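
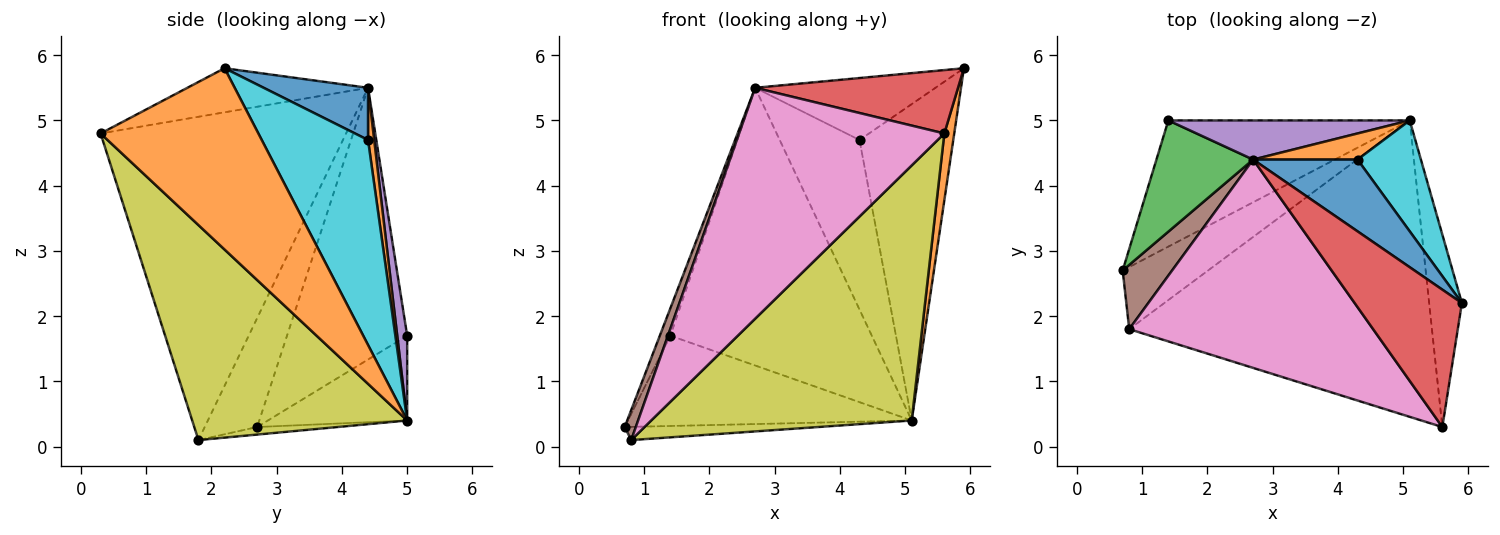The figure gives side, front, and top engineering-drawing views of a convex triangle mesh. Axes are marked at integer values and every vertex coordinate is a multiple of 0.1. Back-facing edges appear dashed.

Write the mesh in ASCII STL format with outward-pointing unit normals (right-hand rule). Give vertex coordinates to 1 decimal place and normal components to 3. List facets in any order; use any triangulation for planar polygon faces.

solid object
 facet normal -0.275 0.560 -0.782
  outer loop
   vertex 5.1 5.0 0.4
   vertex 0.7 2.7 0.3
   vertex 1.4 5.0 1.7
  endloop
 endfacet
 facet normal 0.982 -0.062 -0.177
  outer loop
   vertex 5.1 5.0 0.4
   vertex 5.9 2.2 5.8
   vertex 5.6 0.3 4.8
  endloop
 endfacet
 facet normal -0.939 0.082 0.334
  outer loop
   vertex 2.7 4.4 5.5
   vertex 1.4 5.0 1.7
   vertex 0.7 2.7 0.3
  endloop
 endfacet
 facet normal -0.350 -0.393 0.851
  outer loop
   vertex 2.7 4.4 5.5
   vertex 5.6 0.3 4.8
   vertex 5.9 2.2 5.8
  endloop
 endfacet
 facet normal 0.049 0.989 0.139
  outer loop
   vertex 2.7 4.4 5.5
   vertex 5.1 5.0 0.4
   vertex 1.4 5.0 1.7
  endloop
 endfacet
 facet normal -0.894 -0.190 0.406
  outer loop
   vertex 0.8 1.8 0.1
   vertex 2.7 4.4 5.5
   vertex 0.7 2.7 0.3
  endloop
 endfacet
 facet normal -0.664 -0.555 0.501
  outer loop
   vertex 0.8 1.8 0.1
   vertex 5.6 0.3 4.8
   vertex 2.7 4.4 5.5
  endloop
 endfacet
 facet normal -0.086 0.207 -0.975
  outer loop
   vertex 0.8 1.8 0.1
   vertex 0.7 2.7 0.3
   vertex 5.1 5.0 0.4
  endloop
 endfacet
 facet normal 0.474 -0.574 -0.667
  outer loop
   vertex 0.8 1.8 0.1
   vertex 5.1 5.0 0.4
   vertex 5.6 0.3 4.8
  endloop
 endfacet
 facet normal 0.731 0.644 0.226
  outer loop
   vertex 4.3 4.4 4.7
   vertex 5.9 2.2 5.8
   vertex 5.1 5.0 0.4
  endloop
 endfacet
 facet normal 0.354 0.611 0.708
  outer loop
   vertex 4.3 4.4 4.7
   vertex 2.7 4.4 5.5
   vertex 5.9 2.2 5.8
  endloop
 endfacet
 facet normal 0.076 0.986 0.152
  outer loop
   vertex 4.3 4.4 4.7
   vertex 5.1 5.0 0.4
   vertex 2.7 4.4 5.5
  endloop
 endfacet
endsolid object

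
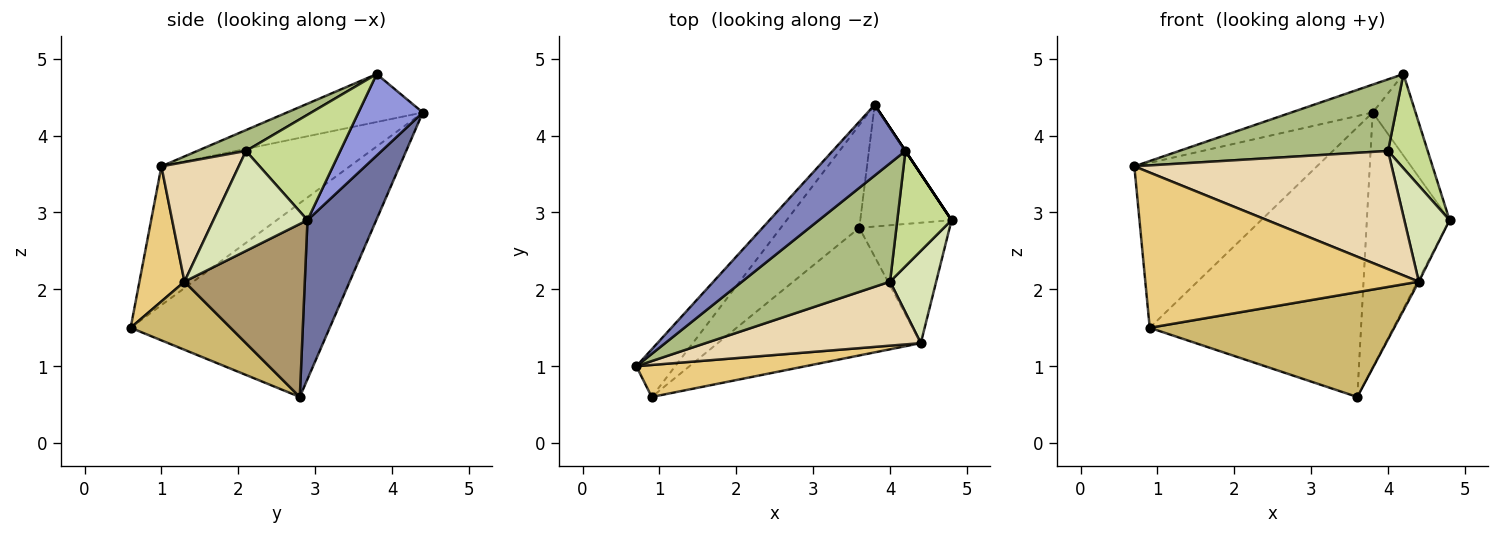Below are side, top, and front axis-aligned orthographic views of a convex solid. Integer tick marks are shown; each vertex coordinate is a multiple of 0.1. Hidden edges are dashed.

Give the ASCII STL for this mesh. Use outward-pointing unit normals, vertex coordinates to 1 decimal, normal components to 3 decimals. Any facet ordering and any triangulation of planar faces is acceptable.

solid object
 facet normal 0.600 0.722 -0.345
  outer loop
   vertex 3.6 2.8 0.6
   vertex 3.8 4.4 4.3
   vertex 4.8 2.9 2.9
  endloop
 endfacet
 facet normal -0.522 0.313 0.793
  outer loop
   vertex 4.2 3.8 4.8
   vertex 3.8 4.4 4.3
   vertex 0.7 1.0 3.6
  endloop
 endfacet
 facet normal 0.832 0.555 0.000
  outer loop
   vertex 4.2 3.8 4.8
   vertex 4.8 2.9 2.9
   vertex 3.8 4.4 4.3
  endloop
 endfacet
 facet normal -0.704 0.682 -0.197
  outer loop
   vertex 0.9 0.6 1.5
   vertex 0.7 1.0 3.6
   vertex 3.8 4.4 4.3
  endloop
 endfacet
 facet normal -0.661 0.701 -0.268
  outer loop
   vertex 0.9 0.6 1.5
   vertex 3.8 4.4 4.3
   vertex 3.6 2.8 0.6
  endloop
 endfacet
 facet normal 0.120 -0.514 0.850
  outer loop
   vertex 4.0 2.1 3.8
   vertex 4.2 3.8 4.8
   vertex 0.7 1.0 3.6
  endloop
 endfacet
 facet normal 0.833 -0.350 0.429
  outer loop
   vertex 4.0 2.1 3.8
   vertex 4.8 2.9 2.9
   vertex 4.2 3.8 4.8
  endloop
 endfacet
 facet normal 0.832 -0.400 0.384
  outer loop
   vertex 4.4 1.3 2.1
   vertex 4.8 2.9 2.9
   vertex 4.0 2.1 3.8
  endloop
 endfacet
 facet normal 0.886 0.010 -0.463
  outer loop
   vertex 4.4 1.3 2.1
   vertex 3.6 2.8 0.6
   vertex 4.8 2.9 2.9
  endloop
 endfacet
 facet normal 0.251 -0.614 -0.748
  outer loop
   vertex 4.4 1.3 2.1
   vertex 0.9 0.6 1.5
   vertex 3.6 2.8 0.6
  endloop
 endfacet
 facet normal 0.159 -0.967 0.199
  outer loop
   vertex 4.4 1.3 2.1
   vertex 0.7 1.0 3.6
   vertex 0.9 0.6 1.5
  endloop
 endfacet
 facet normal 0.256 -0.850 0.460
  outer loop
   vertex 4.4 1.3 2.1
   vertex 4.0 2.1 3.8
   vertex 0.7 1.0 3.6
  endloop
 endfacet
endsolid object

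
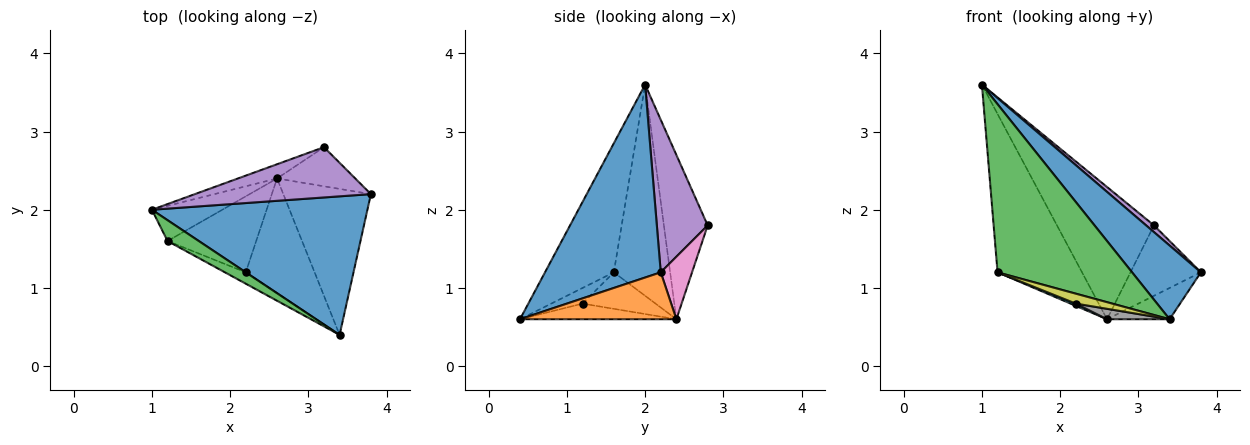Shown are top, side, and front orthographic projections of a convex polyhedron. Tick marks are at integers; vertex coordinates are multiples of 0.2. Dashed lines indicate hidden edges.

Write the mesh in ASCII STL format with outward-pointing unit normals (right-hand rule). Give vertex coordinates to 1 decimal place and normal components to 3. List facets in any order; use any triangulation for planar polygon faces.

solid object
 facet normal 0.620 -0.369 0.693
  outer loop
   vertex 3.4 0.4 0.6
   vertex 3.8 2.2 1.2
   vertex 1.0 2.0 3.6
  endloop
 endfacet
 facet normal 0.464 0.186 -0.866
  outer loop
   vertex 2.6 2.4 0.6
   vertex 3.8 2.2 1.2
   vertex 3.4 0.4 0.6
  endloop
 endfacet
 facet normal -0.453 -0.885 0.110
  outer loop
   vertex 1.2 1.6 1.2
   vertex 3.4 0.4 0.6
   vertex 1.0 2.0 3.6
  endloop
 endfacet
 facet normal -0.545 0.818 -0.182
  outer loop
   vertex 1.2 1.6 1.2
   vertex 1.0 2.0 3.6
   vertex 2.6 2.4 0.6
  endloop
 endfacet
 facet normal 0.652 -0.100 0.752
  outer loop
   vertex 3.2 2.8 1.8
   vertex 1.0 2.0 3.6
   vertex 3.8 2.2 1.2
  endloop
 endfacet
 facet normal -0.410 0.907 -0.098
  outer loop
   vertex 3.2 2.8 1.8
   vertex 2.6 2.4 0.6
   vertex 1.0 2.0 3.6
  endloop
 endfacet
 facet normal 0.362 0.815 -0.453
  outer loop
   vertex 3.2 2.8 1.8
   vertex 3.8 2.2 1.2
   vertex 2.6 2.4 0.6
  endloop
 endfacet
 facet normal -0.221 -0.088 -0.971
  outer loop
   vertex 2.2 1.2 0.8
   vertex 2.6 2.4 0.6
   vertex 3.4 0.4 0.6
  endloop
 endfacet
 facet normal -0.492 -0.573 -0.655
  outer loop
   vertex 2.2 1.2 0.8
   vertex 3.4 0.4 0.6
   vertex 1.2 1.6 1.2
  endloop
 endfacet
 facet normal -0.381 -0.027 -0.924
  outer loop
   vertex 2.2 1.2 0.8
   vertex 1.2 1.6 1.2
   vertex 2.6 2.4 0.6
  endloop
 endfacet
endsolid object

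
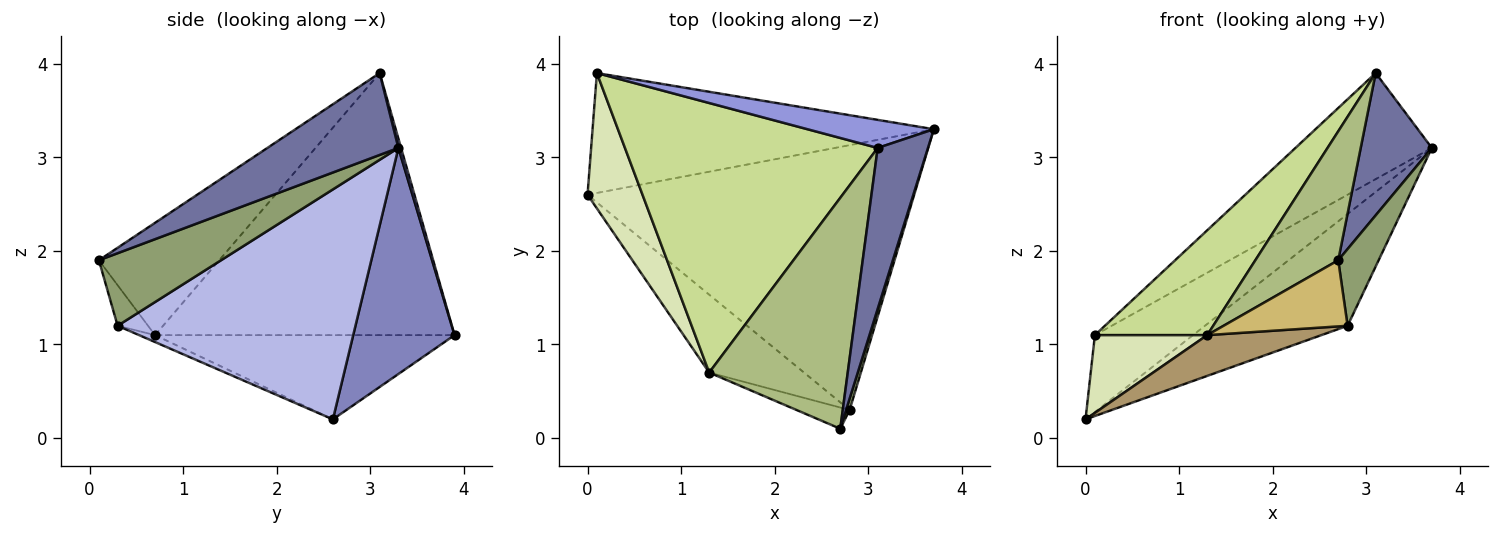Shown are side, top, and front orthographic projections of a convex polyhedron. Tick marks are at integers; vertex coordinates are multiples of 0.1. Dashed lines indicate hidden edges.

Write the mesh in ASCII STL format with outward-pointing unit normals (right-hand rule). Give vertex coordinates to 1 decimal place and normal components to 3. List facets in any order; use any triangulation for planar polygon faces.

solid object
 facet normal 0.773 -0.420 0.475
  outer loop
   vertex 3.1 3.1 3.9
   vertex 2.7 0.1 1.9
   vertex 3.7 3.3 3.1
  endloop
 endfacet
 facet normal 0.487 0.472 -0.735
  outer loop
   vertex 0.1 3.9 1.1
   vertex 3.7 3.3 3.1
   vertex 0.0 2.6 0.2
  endloop
 endfacet
 facet normal 0.019 0.967 0.256
  outer loop
   vertex 0.1 3.9 1.1
   vertex 3.1 3.1 3.9
   vertex 3.7 3.3 3.1
  endloop
 endfacet
 facet normal 0.544 0.326 -0.773
  outer loop
   vertex 2.8 0.3 1.2
   vertex 0.0 2.6 0.2
   vertex 3.7 3.3 3.1
  endloop
 endfacet
 facet normal 0.948 -0.314 0.046
  outer loop
   vertex 2.8 0.3 1.2
   vertex 3.7 3.3 3.1
   vertex 2.7 0.1 1.9
  endloop
 endfacet
 facet normal -0.578 -0.398 0.713
  outer loop
   vertex 1.3 0.7 1.1
   vertex 2.7 0.1 1.9
   vertex 3.1 3.1 3.9
  endloop
 endfacet
 facet normal -0.695 -0.261 0.670
  outer loop
   vertex 1.3 0.7 1.1
   vertex 3.1 3.1 3.9
   vertex 0.1 3.9 1.1
  endloop
 endfacet
 facet normal -0.799 -0.300 0.522
  outer loop
   vertex 1.3 0.7 1.1
   vertex 0.1 3.9 1.1
   vertex 0.0 2.6 0.2
  endloop
 endfacet
 facet normal -0.065 -0.463 -0.884
  outer loop
   vertex 1.3 0.7 1.1
   vertex 0.0 2.6 0.2
   vertex 2.8 0.3 1.2
  endloop
 endfacet
 facet normal -0.227 -0.927 -0.297
  outer loop
   vertex 1.3 0.7 1.1
   vertex 2.8 0.3 1.2
   vertex 2.7 0.1 1.9
  endloop
 endfacet
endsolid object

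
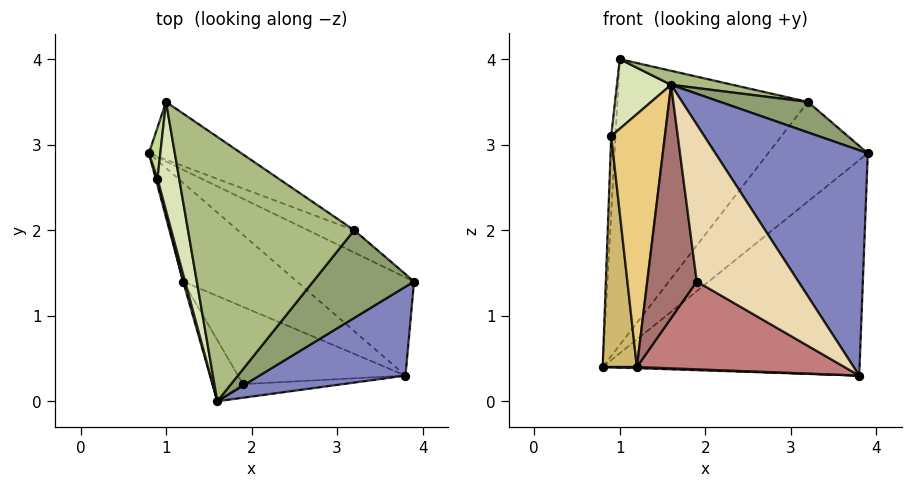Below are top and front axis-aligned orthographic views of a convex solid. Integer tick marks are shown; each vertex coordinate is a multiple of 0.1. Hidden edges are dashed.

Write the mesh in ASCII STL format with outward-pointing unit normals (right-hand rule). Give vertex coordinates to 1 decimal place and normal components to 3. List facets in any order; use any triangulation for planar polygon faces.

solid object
 facet normal 0.612 0.719 -0.328
  outer loop
   vertex 3.8 0.3 0.3
   vertex 0.8 2.9 0.4
   vertex 3.9 1.4 2.9
  endloop
 endfacet
 facet normal 0.570 -0.764 0.301
  outer loop
   vertex 3.8 0.3 0.3
   vertex 3.9 1.4 2.9
   vertex 1.6 0.0 3.7
  endloop
 endfacet
 facet normal 0.544 0.819 -0.184
  outer loop
   vertex 3.2 2.0 3.5
   vertex 3.9 1.4 2.9
   vertex 0.8 2.9 0.4
  endloop
 endfacet
 facet normal 0.529 0.832 -0.168
  outer loop
   vertex 3.2 2.0 3.5
   vertex 0.8 2.9 0.4
   vertex 1.0 3.5 4.0
  endloop
 endfacet
 facet normal 0.467 -0.290 0.835
  outer loop
   vertex 3.2 2.0 3.5
   vertex 1.6 0.0 3.7
   vertex 3.9 1.4 2.9
  endloop
 endfacet
 facet normal 0.188 -0.052 0.981
  outer loop
   vertex 3.2 2.0 3.5
   vertex 1.0 3.5 4.0
   vertex 1.6 0.0 3.7
  endloop
 endfacet
 facet normal -0.997 0.066 0.044
  outer loop
   vertex 0.9 2.6 3.1
   vertex 1.0 3.5 4.0
   vertex 0.8 2.9 0.4
  endloop
 endfacet
 facet normal -0.939 -0.186 0.290
  outer loop
   vertex 0.9 2.6 3.1
   vertex 1.6 0.0 3.7
   vertex 1.0 3.5 4.0
  endloop
 endfacet
 facet normal -0.043 -0.012 -0.999
  outer loop
   vertex 1.2 1.4 0.4
   vertex 0.8 2.9 0.4
   vertex 3.8 0.3 0.3
  endloop
 endfacet
 facet normal -0.966 -0.258 0.007
  outer loop
   vertex 1.2 1.4 0.4
   vertex 0.9 2.6 3.1
   vertex 0.8 2.9 0.4
  endloop
 endfacet
 facet normal -0.966 -0.258 0.007
  outer loop
   vertex 1.2 1.4 0.4
   vertex 1.6 0.0 3.7
   vertex 0.9 2.6 3.1
  endloop
 endfacet
 facet normal 0.002 -0.996 -0.086
  outer loop
   vertex 1.9 0.2 1.4
   vertex 3.8 0.3 0.3
   vertex 1.6 0.0 3.7
  endloop
 endfacet
 facet normal -0.792 -0.591 -0.155
  outer loop
   vertex 1.9 0.2 1.4
   vertex 1.6 0.0 3.7
   vertex 1.2 1.4 0.4
  endloop
 endfacet
 facet normal -0.324 -0.710 -0.625
  outer loop
   vertex 1.9 0.2 1.4
   vertex 1.2 1.4 0.4
   vertex 3.8 0.3 0.3
  endloop
 endfacet
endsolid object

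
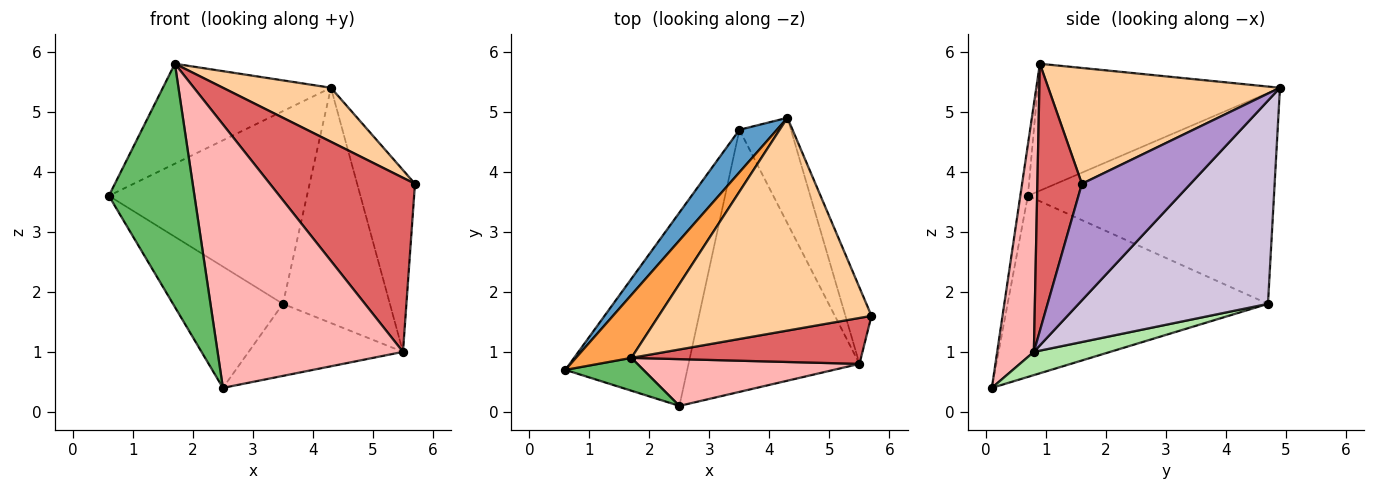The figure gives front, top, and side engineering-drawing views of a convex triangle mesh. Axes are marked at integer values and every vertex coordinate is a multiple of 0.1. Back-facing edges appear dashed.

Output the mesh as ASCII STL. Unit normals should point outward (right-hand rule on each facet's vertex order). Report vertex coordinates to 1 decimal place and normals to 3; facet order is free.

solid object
 facet normal -0.772 0.621 0.137
  outer loop
   vertex 3.5 4.7 1.8
   vertex 0.6 0.7 3.6
   vertex 4.3 4.9 5.4
  endloop
 endfacet
 facet normal -0.783 0.331 -0.527
  outer loop
   vertex 3.5 4.7 1.8
   vertex 2.5 0.1 0.4
   vertex 0.6 0.7 3.6
  endloop
 endfacet
 facet normal -0.773 0.536 0.338
  outer loop
   vertex 1.7 0.9 5.8
   vertex 4.3 4.9 5.4
   vertex 0.6 0.7 3.6
  endloop
 endfacet
 facet normal 0.467 -0.218 0.857
  outer loop
   vertex 1.7 0.9 5.8
   vertex 5.7 1.6 3.8
   vertex 4.3 4.9 5.4
  endloop
 endfacet
 facet normal -0.087 -0.987 0.133
  outer loop
   vertex 1.7 0.9 5.8
   vertex 0.6 0.7 3.6
   vertex 2.5 0.1 0.4
  endloop
 endfacet
 facet normal 0.130 0.263 -0.956
  outer loop
   vertex 5.5 0.8 1.0
   vertex 2.5 0.1 0.4
   vertex 3.5 4.7 1.8
  endloop
 endfacet
 facet normal 0.284 -0.927 0.245
  outer loop
   vertex 5.5 0.8 1.0
   vertex 5.7 1.6 3.8
   vertex 1.7 0.9 5.8
  endloop
 endfacet
 facet normal 0.191 -0.966 0.172
  outer loop
   vertex 5.5 0.8 1.0
   vertex 1.7 0.9 5.8
   vertex 2.5 0.1 0.4
  endloop
 endfacet
 facet normal 0.866 0.461 -0.194
  outer loop
   vertex 5.5 0.8 1.0
   vertex 4.3 4.9 5.4
   vertex 5.7 1.6 3.8
  endloop
 endfacet
 facet normal 0.850 0.480 -0.216
  outer loop
   vertex 5.5 0.8 1.0
   vertex 3.5 4.7 1.8
   vertex 4.3 4.9 5.4
  endloop
 endfacet
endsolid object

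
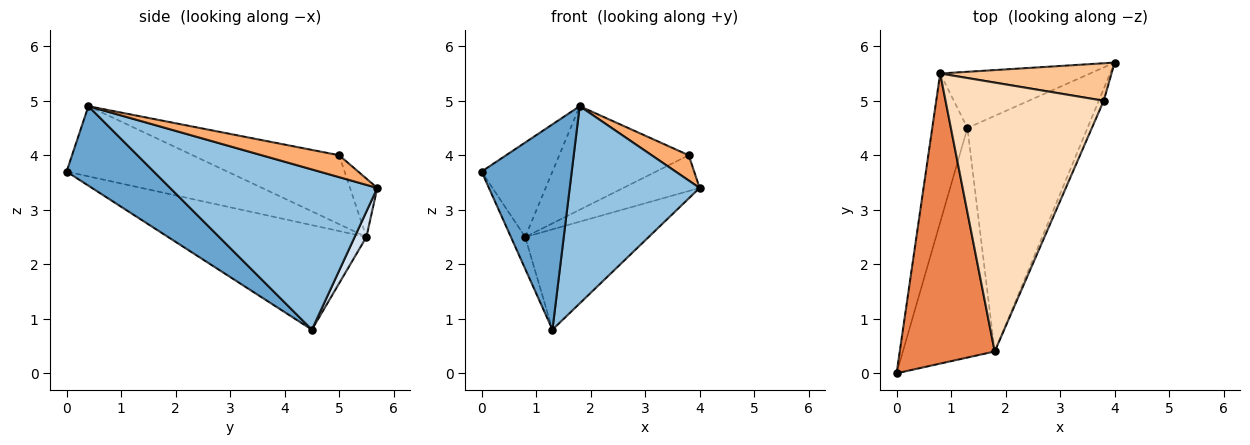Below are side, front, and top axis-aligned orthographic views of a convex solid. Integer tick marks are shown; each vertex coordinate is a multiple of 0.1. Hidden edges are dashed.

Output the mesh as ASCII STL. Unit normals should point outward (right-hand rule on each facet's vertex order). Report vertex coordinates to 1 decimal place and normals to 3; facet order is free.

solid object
 facet normal 0.542 -0.560 -0.626
  outer loop
   vertex 1.8 0.4 4.9
   vertex 0.0 0.0 3.7
   vertex 1.3 4.5 0.8
  endloop
 endfacet
 facet normal 0.715 -0.449 -0.536
  outer loop
   vertex 1.8 0.4 4.9
   vertex 1.3 4.5 0.8
   vertex 4.0 5.7 3.4
  endloop
 endfacet
 facet normal -0.946 0.068 -0.318
  outer loop
   vertex 0.8 5.5 2.5
   vertex 1.3 4.5 0.8
   vertex 0.0 0.0 3.7
  endloop
 endfacet
 facet normal 0.083 0.869 -0.487
  outer loop
   vertex 0.8 5.5 2.5
   vertex 4.0 5.7 3.4
   vertex 1.3 4.5 0.8
  endloop
 endfacet
 facet normal -0.575 0.253 0.778
  outer loop
   vertex 0.8 5.5 2.5
   vertex 0.0 0.0 3.7
   vertex 1.8 0.4 4.9
  endloop
 endfacet
 facet normal 0.884 -0.423 -0.199
  outer loop
   vertex 3.8 5.0 4.0
   vertex 1.8 0.4 4.9
   vertex 4.0 5.7 3.4
  endloop
 endfacet
 facet normal -0.239 0.670 0.702
  outer loop
   vertex 3.8 5.0 4.0
   vertex 4.0 5.7 3.4
   vertex 0.8 5.5 2.5
  endloop
 endfacet
 facet normal -0.377 0.333 0.864
  outer loop
   vertex 3.8 5.0 4.0
   vertex 0.8 5.5 2.5
   vertex 1.8 0.4 4.9
  endloop
 endfacet
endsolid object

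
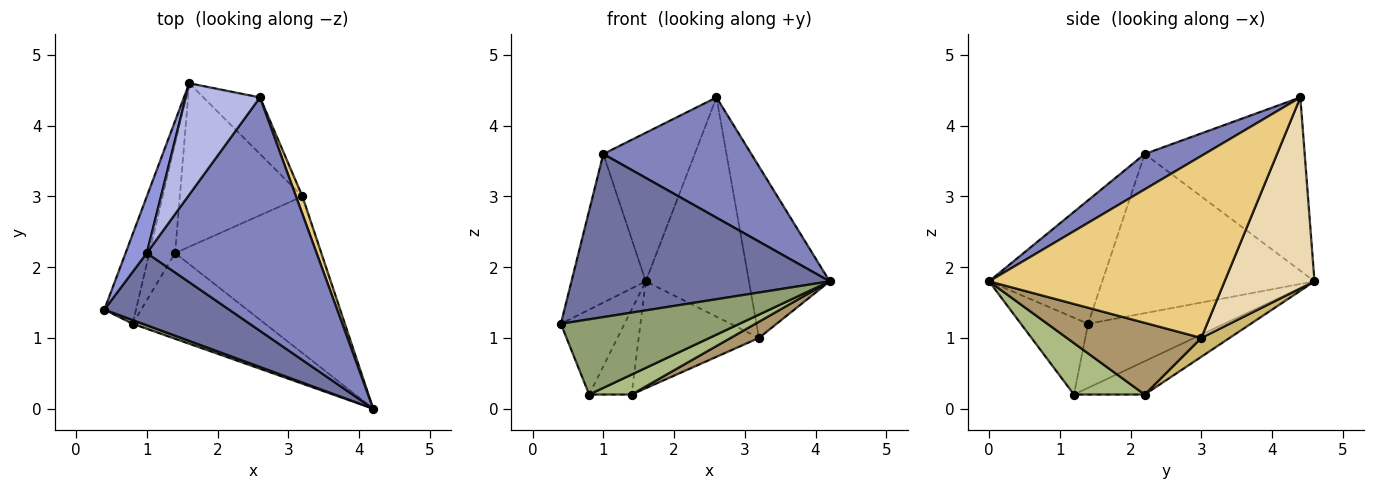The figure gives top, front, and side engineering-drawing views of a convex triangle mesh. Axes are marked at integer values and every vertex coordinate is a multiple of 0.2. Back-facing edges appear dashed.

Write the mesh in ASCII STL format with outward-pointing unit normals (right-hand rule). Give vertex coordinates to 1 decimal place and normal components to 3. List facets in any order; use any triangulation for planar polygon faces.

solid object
 facet normal -0.372 -0.849 0.376
  outer loop
   vertex 1.0 2.2 3.6
   vertex 0.4 1.4 1.2
   vertex 4.2 0.0 1.8
  endloop
 endfacet
 facet normal 0.182 -0.450 0.874
  outer loop
   vertex 1.0 2.2 3.6
   vertex 4.2 0.0 1.8
   vertex 2.6 4.4 4.4
  endloop
 endfacet
 facet normal -0.936 0.328 0.125
  outer loop
   vertex 1.0 2.2 3.6
   vertex 1.6 4.6 1.8
   vertex 0.4 1.4 1.2
  endloop
 endfacet
 facet normal -0.814 0.465 0.349
  outer loop
   vertex 1.0 2.2 3.6
   vertex 2.6 4.4 4.4
   vertex 1.6 4.6 1.8
  endloop
 endfacet
 facet normal -0.352 -0.935 0.046
  outer loop
   vertex 0.8 1.2 0.2
   vertex 4.2 0.0 1.8
   vertex 0.4 1.4 1.2
  endloop
 endfacet
 facet normal 0.354 -0.212 -0.911
  outer loop
   vertex 0.8 1.2 0.2
   vertex 1.4 2.2 0.2
   vertex 4.2 0.0 1.8
  endloop
 endfacet
 facet normal -0.827 0.387 -0.408
  outer loop
   vertex 0.8 1.2 0.2
   vertex 0.4 1.4 1.2
   vertex 1.6 4.6 1.8
  endloop
 endfacet
 facet normal -0.714 0.429 -0.553
  outer loop
   vertex 0.8 1.2 0.2
   vertex 1.6 4.6 1.8
   vertex 1.4 2.2 0.2
  endloop
 endfacet
 facet normal 0.438 -0.092 -0.894
  outer loop
   vertex 3.2 3.0 1.0
   vertex 4.2 0.0 1.8
   vertex 1.4 2.2 0.2
  endloop
 endfacet
 facet normal 0.128 0.543 -0.830
  outer loop
   vertex 3.2 3.0 1.0
   vertex 1.4 2.2 0.2
   vertex 1.6 4.6 1.8
  endloop
 endfacet
 facet normal 0.945 0.324 0.033
  outer loop
   vertex 3.2 3.0 1.0
   vertex 2.6 4.4 4.4
   vertex 4.2 0.0 1.8
  endloop
 endfacet
 facet normal 0.645 0.740 -0.191
  outer loop
   vertex 3.2 3.0 1.0
   vertex 1.6 4.6 1.8
   vertex 2.6 4.4 4.4
  endloop
 endfacet
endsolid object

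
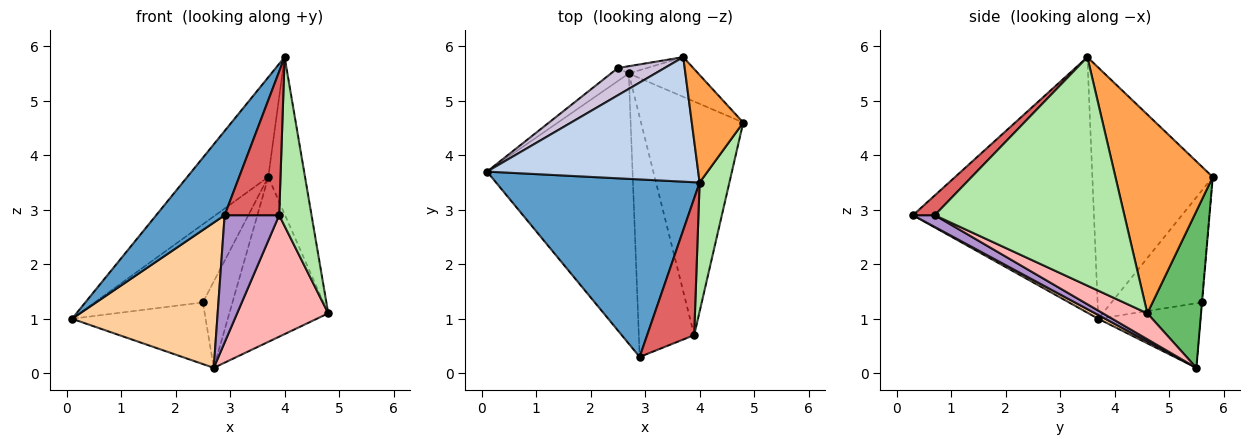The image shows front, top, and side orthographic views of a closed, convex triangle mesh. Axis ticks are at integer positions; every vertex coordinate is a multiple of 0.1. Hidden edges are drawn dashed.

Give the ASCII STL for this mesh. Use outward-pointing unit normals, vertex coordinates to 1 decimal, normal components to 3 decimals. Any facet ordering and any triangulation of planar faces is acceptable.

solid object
 facet normal -0.750 -0.284 0.598
  outer loop
   vertex 4.0 3.5 5.8
   vertex 0.1 3.7 1.0
   vertex 2.9 0.3 2.9
  endloop
 endfacet
 facet normal -0.680 0.458 0.572
  outer loop
   vertex 3.7 5.8 3.6
   vertex 0.1 3.7 1.0
   vertex 4.0 3.5 5.8
  endloop
 endfacet
 facet normal 0.909 0.344 0.235
  outer loop
   vertex 3.7 5.8 3.6
   vertex 4.0 3.5 5.8
   vertex 4.8 4.6 1.1
  endloop
 endfacet
 facet normal 0.023 -0.473 -0.881
  outer loop
   vertex 2.7 5.5 0.1
   vertex 2.9 0.3 2.9
   vertex 0.1 3.7 1.0
  endloop
 endfacet
 facet normal 0.467 0.860 -0.207
  outer loop
   vertex 2.7 5.5 0.1
   vertex 3.7 5.8 3.6
   vertex 4.8 4.6 1.1
  endloop
 endfacet
 facet normal 0.978 -0.167 0.127
  outer loop
   vertex 3.9 0.7 2.9
   vertex 4.8 4.6 1.1
   vertex 4.0 3.5 5.8
  endloop
 endfacet
 facet normal 0.278 -0.696 0.662
  outer loop
   vertex 3.9 0.7 2.9
   vertex 4.0 3.5 5.8
   vertex 2.9 0.3 2.9
  endloop
 endfacet
 facet normal 0.219 -0.450 -0.866
  outer loop
   vertex 3.9 0.7 2.9
   vertex 2.7 5.5 0.1
   vertex 4.8 4.6 1.1
  endloop
 endfacet
 facet normal 0.184 -0.460 -0.868
  outer loop
   vertex 3.9 0.7 2.9
   vertex 2.9 0.3 2.9
   vertex 2.7 5.5 0.1
  endloop
 endfacet
 facet normal -0.619 0.741 0.259
  outer loop
   vertex 2.5 5.6 1.3
   vertex 0.1 3.7 1.0
   vertex 3.7 5.8 3.6
  endloop
 endfacet
 facet normal -0.599 0.783 -0.165
  outer loop
   vertex 2.5 5.6 1.3
   vertex 2.7 5.5 0.1
   vertex 0.1 3.7 1.0
  endloop
 endfacet
 facet normal -0.005 0.996 -0.084
  outer loop
   vertex 2.5 5.6 1.3
   vertex 3.7 5.8 3.6
   vertex 2.7 5.5 0.1
  endloop
 endfacet
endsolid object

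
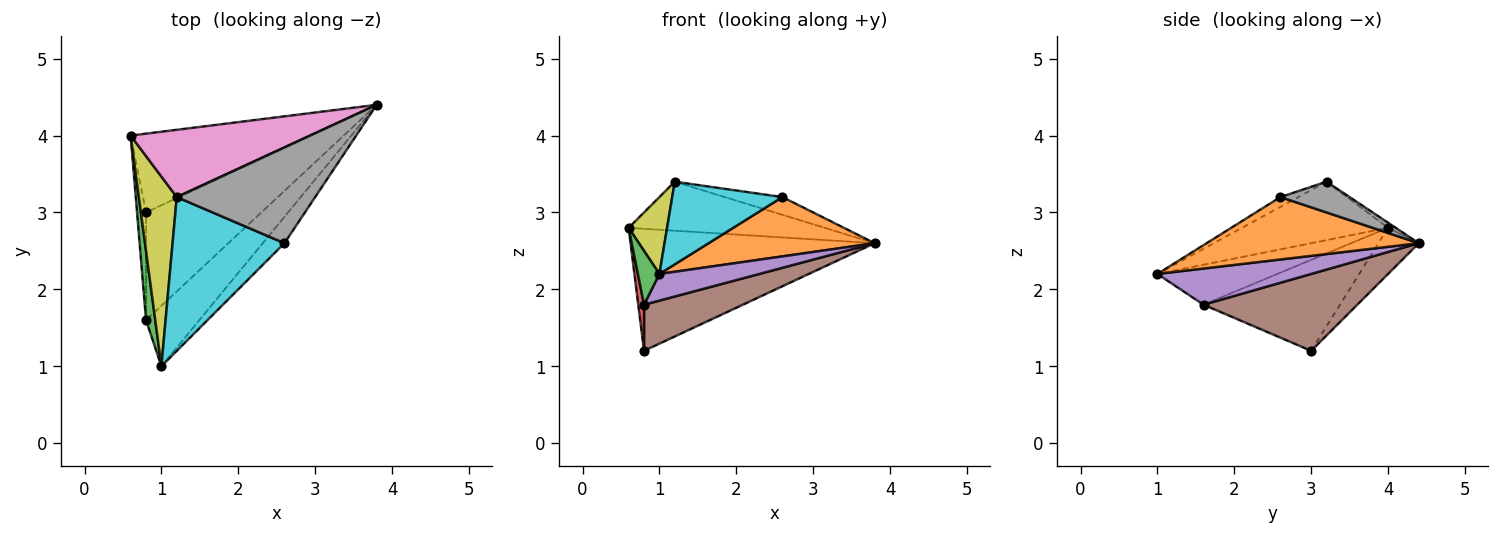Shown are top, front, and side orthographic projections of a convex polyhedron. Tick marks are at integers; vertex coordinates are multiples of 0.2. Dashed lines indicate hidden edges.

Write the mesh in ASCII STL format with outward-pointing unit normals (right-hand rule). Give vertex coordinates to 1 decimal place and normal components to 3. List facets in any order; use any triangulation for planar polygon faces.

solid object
 facet normal -0.138 0.832 -0.537
  outer loop
   vertex 0.8 3.0 1.2
   vertex 0.6 4.0 2.8
   vertex 3.8 4.4 2.6
  endloop
 endfacet
 facet normal 0.760 -0.594 -0.264
  outer loop
   vertex 2.6 2.6 3.2
   vertex 1.0 1.0 2.2
   vertex 3.8 4.4 2.6
  endloop
 endfacet
 facet normal -0.960 -0.172 0.221
  outer loop
   vertex 0.8 1.6 1.8
   vertex 1.0 1.0 2.2
   vertex 0.6 4.0 2.8
  endloop
 endfacet
 facet normal -0.994 -0.042 -0.098
  outer loop
   vertex 0.8 1.6 1.8
   vertex 0.6 4.0 2.8
   vertex 0.8 3.0 1.2
  endloop
 endfacet
 facet normal 0.527 -0.343 -0.778
  outer loop
   vertex 0.8 1.6 1.8
   vertex 3.8 4.4 2.6
   vertex 1.0 1.0 2.2
  endloop
 endfacet
 facet normal 0.522 -0.336 -0.784
  outer loop
   vertex 0.8 1.6 1.8
   vertex 0.8 3.0 1.2
   vertex 3.8 4.4 2.6
  endloop
 endfacet
 facet normal -0.023 0.589 0.808
  outer loop
   vertex 1.2 3.2 3.4
   vertex 3.8 4.4 2.6
   vertex 0.6 4.0 2.8
  endloop
 endfacet
 facet normal 0.213 0.178 0.961
  outer loop
   vertex 1.2 3.2 3.4
   vertex 2.6 2.6 3.2
   vertex 3.8 4.4 2.6
  endloop
 endfacet
 facet normal -0.819 -0.216 0.532
  outer loop
   vertex 1.2 3.2 3.4
   vertex 0.6 4.0 2.8
   vertex 1.0 1.0 2.2
  endloop
 endfacet
 facet normal -0.077 -0.472 0.878
  outer loop
   vertex 1.2 3.2 3.4
   vertex 1.0 1.0 2.2
   vertex 2.6 2.6 3.2
  endloop
 endfacet
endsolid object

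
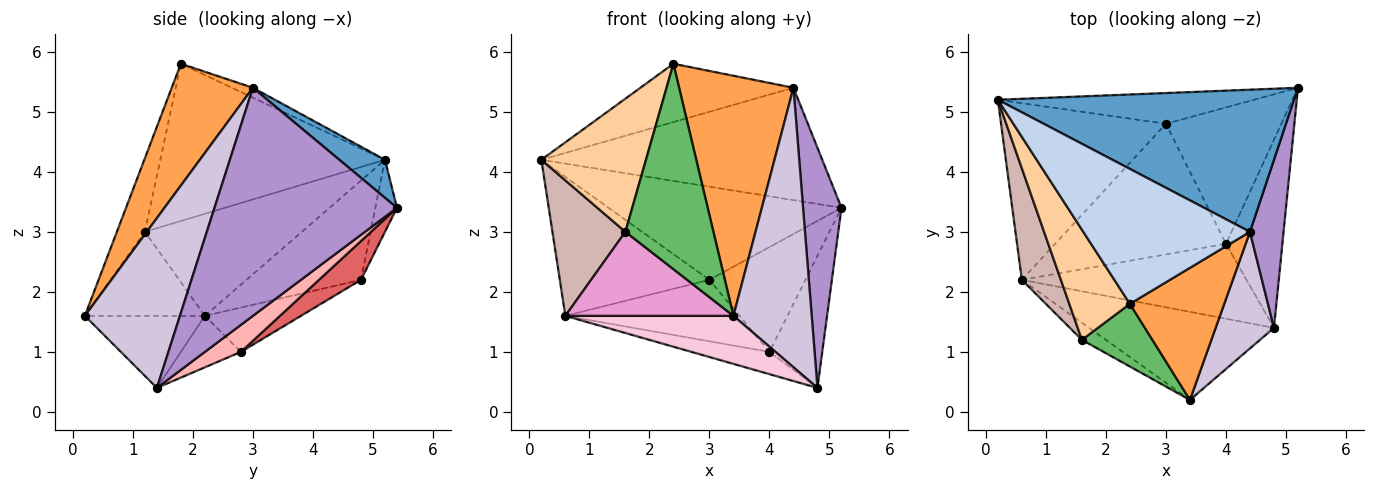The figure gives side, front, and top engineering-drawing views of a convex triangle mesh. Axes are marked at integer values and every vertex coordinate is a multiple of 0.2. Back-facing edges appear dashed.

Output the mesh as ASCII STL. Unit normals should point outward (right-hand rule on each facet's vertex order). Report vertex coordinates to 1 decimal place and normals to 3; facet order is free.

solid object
 facet normal 0.100 0.617 0.781
  outer loop
   vertex 4.4 3.0 5.4
   vertex 5.2 5.4 3.4
   vertex 0.2 5.2 4.2
  endloop
 endfacet
 facet normal -0.054 0.396 0.917
  outer loop
   vertex 4.4 3.0 5.4
   vertex 0.2 5.2 4.2
   vertex 2.4 1.8 5.8
  endloop
 endfacet
 facet normal 0.528 -0.744 0.409
  outer loop
   vertex 4.4 3.0 5.4
   vertex 2.4 1.8 5.8
   vertex 3.4 0.2 1.6
  endloop
 endfacet
 facet normal -0.856 -0.398 0.330
  outer loop
   vertex 1.6 1.2 3.0
   vertex 2.4 1.8 5.8
   vertex 0.2 5.2 4.2
  endloop
 endfacet
 facet normal -0.291 -0.915 0.279
  outer loop
   vertex 1.6 1.2 3.0
   vertex 3.4 0.2 1.6
   vertex 2.4 1.8 5.8
  endloop
 endfacet
 facet normal -0.088 0.946 -0.312
  outer loop
   vertex 3.0 4.8 2.2
   vertex 0.2 5.2 4.2
   vertex 5.2 5.4 3.4
  endloop
 endfacet
 facet normal 0.257 0.589 -0.766
  outer loop
   vertex 3.0 4.8 2.2
   vertex 5.2 5.4 3.4
   vertex 4.0 2.8 1.0
  endloop
 endfacet
 facet normal 0.365 0.535 -0.762
  outer loop
   vertex 4.8 1.4 0.4
   vertex 4.0 2.8 1.0
   vertex 5.2 5.4 3.4
  endloop
 endfacet
 facet normal 0.969 -0.204 0.143
  outer loop
   vertex 4.8 1.4 0.4
   vertex 5.2 5.4 3.4
   vertex 4.4 3.0 5.4
  endloop
 endfacet
 facet normal 0.746 -0.614 0.256
  outer loop
   vertex 4.8 1.4 0.4
   vertex 4.4 3.0 5.4
   vertex 3.4 0.2 1.6
  endloop
 endfacet
 facet normal -0.214 0.279 -0.936
  outer loop
   vertex 0.6 2.2 1.6
   vertex 4.0 2.8 1.0
   vertex 4.8 1.4 0.4
  endloop
 endfacet
 facet normal -0.857 -0.398 0.328
  outer loop
   vertex 0.6 2.2 1.6
   vertex 1.6 1.2 3.0
   vertex 0.2 5.2 4.2
  endloop
 endfacet
 facet normal -0.573 -0.803 -0.164
  outer loop
   vertex 0.6 2.2 1.6
   vertex 3.4 0.2 1.6
   vertex 1.6 1.2 3.0
  endloop
 endfacet
 facet normal -0.324 -0.453 -0.831
  outer loop
   vertex 0.6 2.2 1.6
   vertex 4.8 1.4 0.4
   vertex 3.4 0.2 1.6
  endloop
 endfacet
 facet normal -0.428 0.559 -0.711
  outer loop
   vertex 0.6 2.2 1.6
   vertex 0.2 5.2 4.2
   vertex 3.0 4.8 2.2
  endloop
 endfacet
 facet normal -0.229 0.414 -0.881
  outer loop
   vertex 0.6 2.2 1.6
   vertex 3.0 4.8 2.2
   vertex 4.0 2.8 1.0
  endloop
 endfacet
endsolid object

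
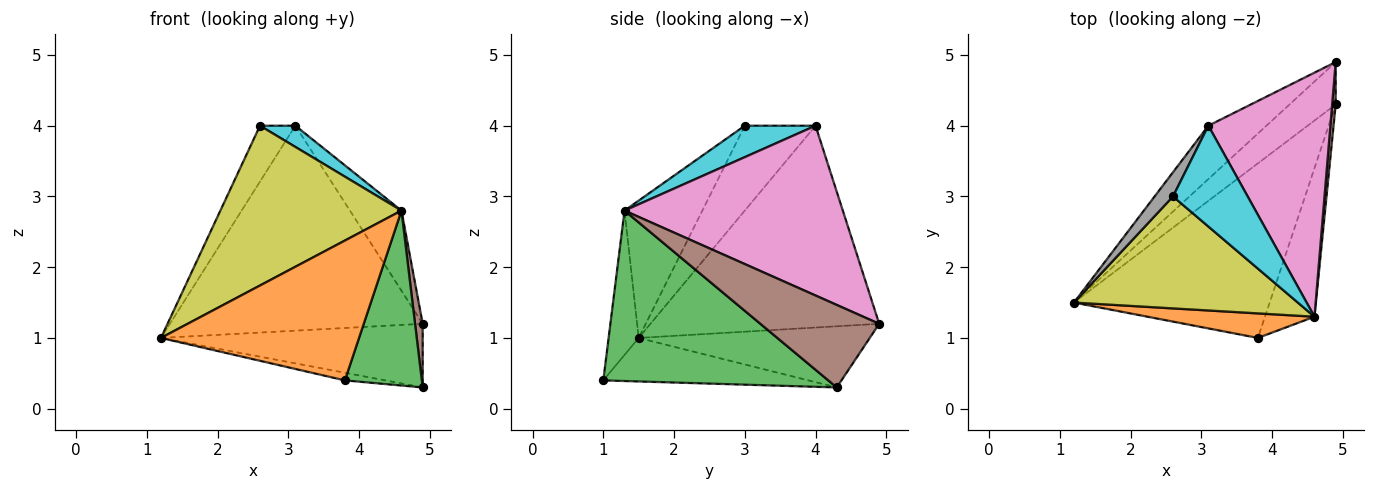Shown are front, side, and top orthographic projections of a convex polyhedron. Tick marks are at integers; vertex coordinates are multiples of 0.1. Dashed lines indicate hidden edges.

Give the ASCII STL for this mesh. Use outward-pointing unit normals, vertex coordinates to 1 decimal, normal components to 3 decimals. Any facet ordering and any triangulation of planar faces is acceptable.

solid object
 facet normal -0.217 0.043 -0.975
  outer loop
   vertex 3.8 1.0 0.4
   vertex 1.2 1.5 1.0
   vertex 4.9 4.3 0.3
  endloop
 endfacet
 facet normal -0.148 -0.974 0.171
  outer loop
   vertex 4.6 1.3 2.8
   vertex 1.2 1.5 1.0
   vertex 3.8 1.0 0.4
  endloop
 endfacet
 facet normal 0.912 -0.312 -0.265
  outer loop
   vertex 4.6 1.3 2.8
   vertex 3.8 1.0 0.4
   vertex 4.9 4.3 0.3
  endloop
 endfacet
 facet normal -0.592 0.671 -0.447
  outer loop
   vertex 4.9 4.9 1.2
   vertex 4.9 4.3 0.3
   vertex 1.2 1.5 1.0
  endloop
 endfacet
 facet normal -0.659 0.728 -0.189
  outer loop
   vertex 4.9 4.9 1.2
   vertex 1.2 1.5 1.0
   vertex 3.1 4.0 4.0
  endloop
 endfacet
 facet normal 0.997 -0.064 0.043
  outer loop
   vertex 4.9 4.9 1.2
   vertex 4.6 1.3 2.8
   vertex 4.9 4.3 0.3
  endloop
 endfacet
 facet normal 0.797 0.188 0.573
  outer loop
   vertex 4.9 4.9 1.2
   vertex 3.1 4.0 4.0
   vertex 4.6 1.3 2.8
  endloop
 endfacet
 facet normal -0.878 0.439 0.190
  outer loop
   vertex 2.6 3.0 4.0
   vertex 3.1 4.0 4.0
   vertex 1.2 1.5 1.0
  endloop
 endfacet
 facet normal -0.332 -0.773 0.541
  outer loop
   vertex 2.6 3.0 4.0
   vertex 1.2 1.5 1.0
   vertex 4.6 1.3 2.8
  endloop
 endfacet
 facet normal 0.381 -0.190 0.905
  outer loop
   vertex 2.6 3.0 4.0
   vertex 4.6 1.3 2.8
   vertex 3.1 4.0 4.0
  endloop
 endfacet
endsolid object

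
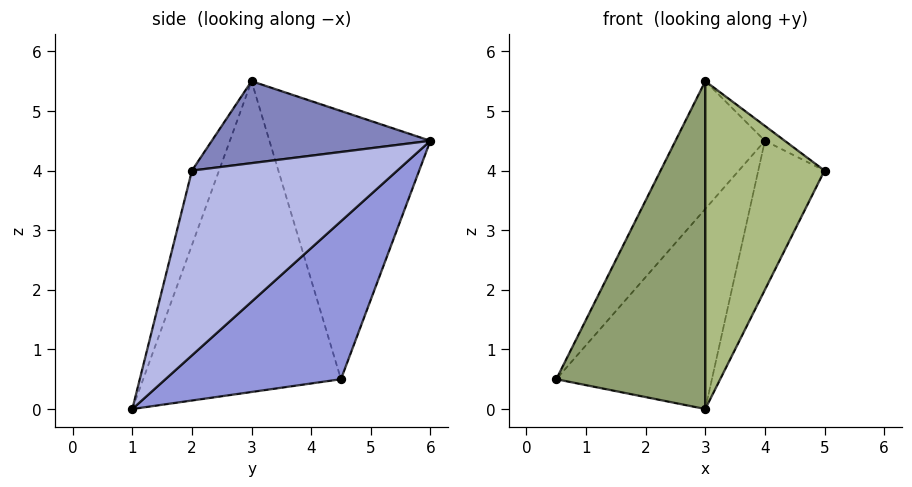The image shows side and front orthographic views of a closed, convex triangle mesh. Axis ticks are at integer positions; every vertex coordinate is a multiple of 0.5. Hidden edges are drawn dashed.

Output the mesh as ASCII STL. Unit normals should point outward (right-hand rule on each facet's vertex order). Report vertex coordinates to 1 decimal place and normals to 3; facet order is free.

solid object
 facet normal -0.755 0.420 0.504
  outer loop
   vertex 3.0 3.0 5.5
   vertex 4.0 6.0 4.5
   vertex 0.5 4.5 0.5
  endloop
 endfacet
 facet normal 0.617 0.056 0.785
  outer loop
   vertex 3.0 3.0 5.5
   vertex 5.0 2.0 4.0
   vertex 4.0 6.0 4.5
  endloop
 endfacet
 facet normal 0.555 0.492 -0.670
  outer loop
   vertex 3.0 1.0 0.0
   vertex 0.5 4.5 0.5
   vertex 4.0 6.0 4.5
  endloop
 endfacet
 facet normal 0.833 0.269 -0.484
  outer loop
   vertex 3.0 1.0 0.0
   vertex 4.0 6.0 4.5
   vertex 5.0 2.0 4.0
  endloop
 endfacet
 facet normal -0.780 -0.588 0.214
  outer loop
   vertex 3.0 1.0 0.0
   vertex 3.0 3.0 5.5
   vertex 0.5 4.5 0.5
  endloop
 endfacet
 facet normal -0.209 -0.919 0.334
  outer loop
   vertex 3.0 1.0 0.0
   vertex 5.0 2.0 4.0
   vertex 3.0 3.0 5.5
  endloop
 endfacet
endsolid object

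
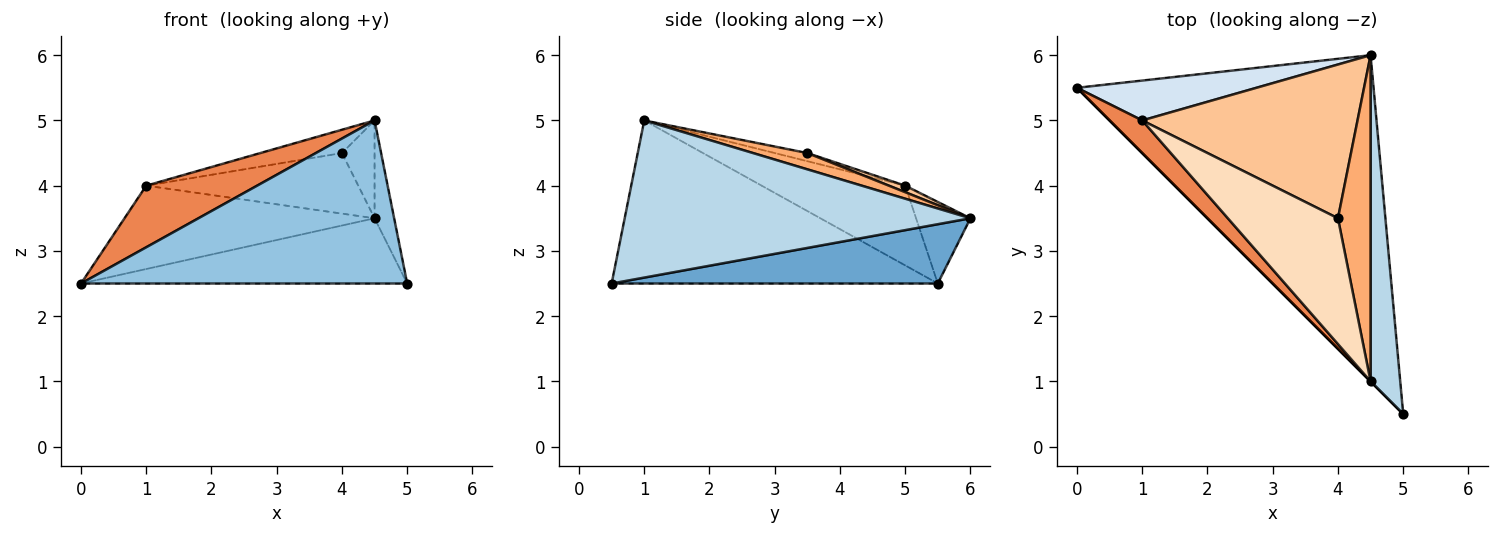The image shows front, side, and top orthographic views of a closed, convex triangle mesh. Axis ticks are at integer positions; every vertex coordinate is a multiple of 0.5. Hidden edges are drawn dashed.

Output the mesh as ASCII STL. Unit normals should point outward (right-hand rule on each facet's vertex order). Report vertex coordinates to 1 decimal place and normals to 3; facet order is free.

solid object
 facet normal 0.192 0.192 -0.962
  outer loop
   vertex 4.5 6.0 3.5
   vertex 5.0 0.5 2.5
   vertex 0.0 5.5 2.5
  endloop
 endfacet
 facet normal -0.707 -0.707 0.000
  outer loop
   vertex 4.5 1.0 5.0
   vertex 0.0 5.5 2.5
   vertex 5.0 0.5 2.5
  endloop
 endfacet
 facet normal 0.981 0.056 0.185
  outer loop
   vertex 4.5 1.0 5.0
   vertex 5.0 0.5 2.5
   vertex 4.5 6.0 3.5
  endloop
 endfacet
 facet normal -0.192 0.885 0.423
  outer loop
   vertex 1.0 5.0 4.0
   vertex 4.5 6.0 3.5
   vertex 0.0 5.5 2.5
  endloop
 endfacet
 facet normal -0.753 -0.582 0.308
  outer loop
   vertex 1.0 5.0 4.0
   vertex 0.0 5.5 2.5
   vertex 4.5 1.0 5.0
  endloop
 endfacet
 facet normal 0.432 0.259 0.864
  outer loop
   vertex 4.0 3.5 4.5
   vertex 4.5 1.0 5.0
   vertex 4.5 6.0 3.5
  endloop
 endfacet
 facet normal 0.028 0.366 0.930
  outer loop
   vertex 4.0 3.5 4.5
   vertex 4.5 6.0 3.5
   vertex 1.0 5.0 4.0
  endloop
 endfacet
 facet normal -0.073 0.182 0.981
  outer loop
   vertex 4.0 3.5 4.5
   vertex 1.0 5.0 4.0
   vertex 4.5 1.0 5.0
  endloop
 endfacet
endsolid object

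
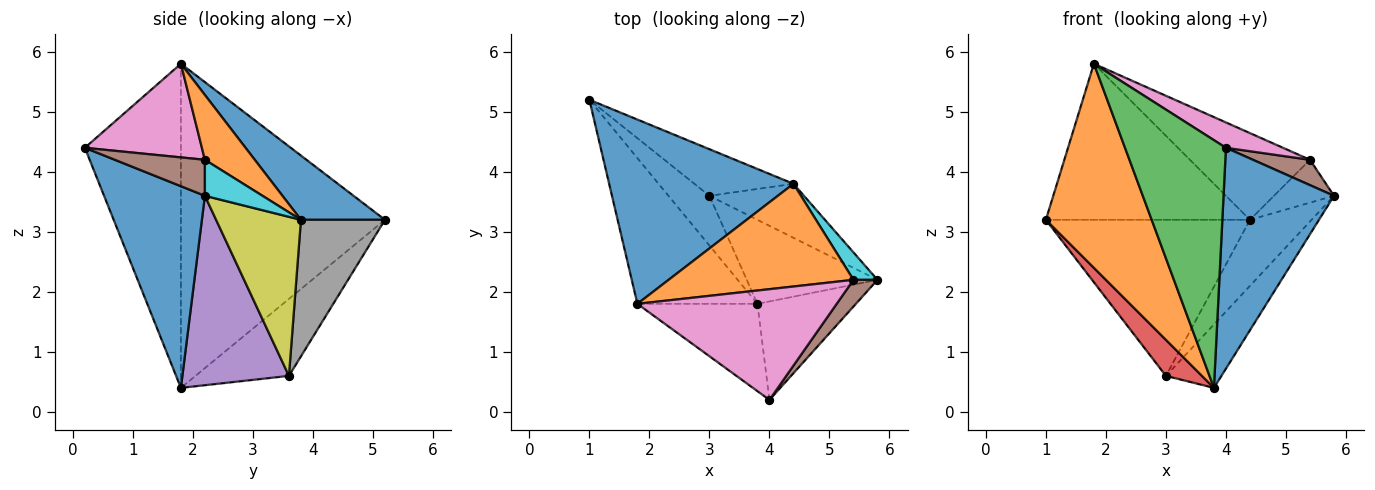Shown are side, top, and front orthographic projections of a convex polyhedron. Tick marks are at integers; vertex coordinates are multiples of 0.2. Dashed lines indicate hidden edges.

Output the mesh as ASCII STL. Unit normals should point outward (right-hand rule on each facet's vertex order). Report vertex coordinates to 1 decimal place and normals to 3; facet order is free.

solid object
 facet normal 0.640 -0.701 -0.313
  outer loop
   vertex 3.8 1.8 0.4
   vertex 5.8 2.2 3.6
   vertex 4.0 0.2 4.4
  endloop
 endfacet
 facet normal -0.843 -0.437 -0.312
  outer loop
   vertex 1.8 1.8 5.8
   vertex 1.0 5.2 3.2
   vertex 3.8 1.8 0.4
  endloop
 endfacet
 facet normal -0.668 -0.702 -0.247
  outer loop
   vertex 1.8 1.8 5.8
   vertex 3.8 1.8 0.4
   vertex 4.0 0.2 4.4
  endloop
 endfacet
 facet normal -0.836 -0.322 -0.445
  outer loop
   vertex 3.0 3.6 0.6
   vertex 3.8 1.8 0.4
   vertex 1.0 5.2 3.2
  endloop
 endfacet
 facet normal 0.756 0.394 -0.522
  outer loop
   vertex 3.0 3.6 0.6
   vertex 5.8 2.2 3.6
   vertex 3.8 1.8 0.4
  endloop
 endfacet
 facet normal 0.736 -0.466 0.491
  outer loop
   vertex 5.4 2.2 4.2
   vertex 4.0 0.2 4.4
   vertex 5.8 2.2 3.6
  endloop
 endfacet
 facet normal 0.416 -0.203 0.886
  outer loop
   vertex 5.4 2.2 4.2
   vertex 1.8 1.8 5.8
   vertex 4.0 0.2 4.4
  endloop
 endfacet
 facet normal 0.367 0.891 -0.266
  outer loop
   vertex 4.4 3.8 3.2
   vertex 3.0 3.6 0.6
   vertex 1.0 5.2 3.2
  endloop
 endfacet
 facet normal 0.729 0.530 -0.433
  outer loop
   vertex 4.4 3.8 3.2
   vertex 5.8 2.2 3.6
   vertex 3.0 3.6 0.6
  endloop
 endfacet
 facet normal 0.629 0.655 0.419
  outer loop
   vertex 4.4 3.8 3.2
   vertex 5.4 2.2 4.2
   vertex 5.8 2.2 3.6
  endloop
 endfacet
 facet normal 0.257 0.624 0.738
  outer loop
   vertex 4.4 3.8 3.2
   vertex 1.0 5.2 3.2
   vertex 1.8 1.8 5.8
  endloop
 endfacet
 facet normal 0.259 0.623 0.738
  outer loop
   vertex 4.4 3.8 3.2
   vertex 1.8 1.8 5.8
   vertex 5.4 2.2 4.2
  endloop
 endfacet
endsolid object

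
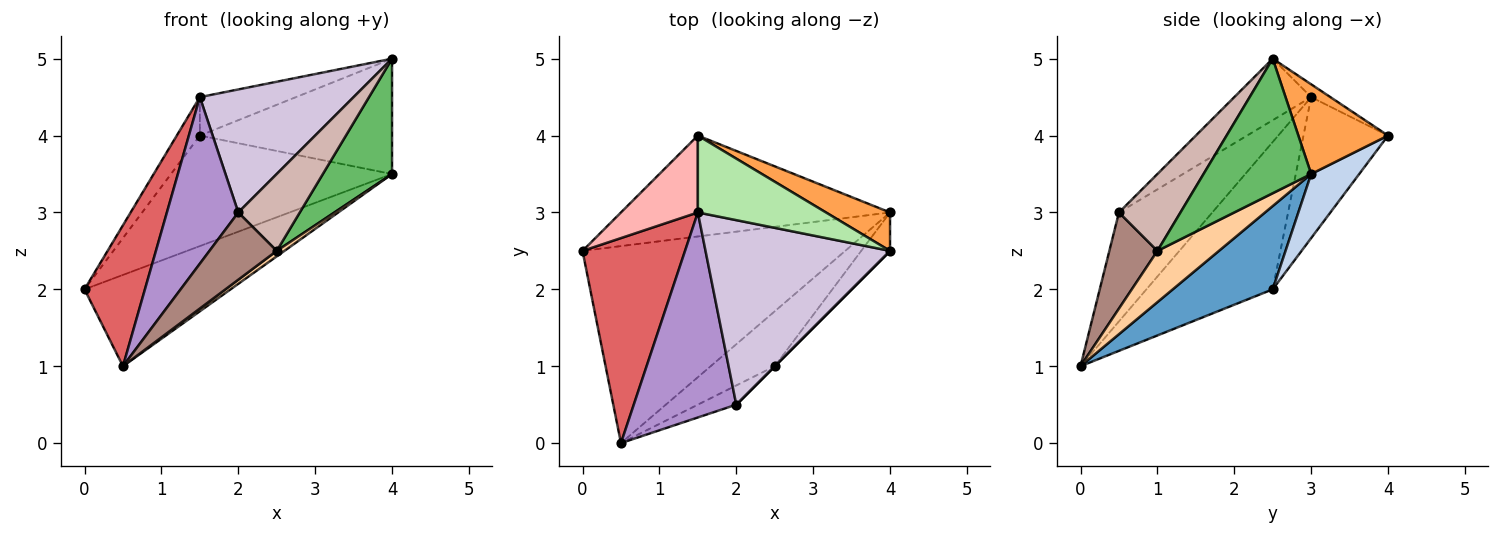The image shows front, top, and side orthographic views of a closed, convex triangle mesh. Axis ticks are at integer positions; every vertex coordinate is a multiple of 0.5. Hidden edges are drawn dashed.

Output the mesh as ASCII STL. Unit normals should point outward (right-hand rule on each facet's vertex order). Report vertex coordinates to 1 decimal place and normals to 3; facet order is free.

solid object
 facet normal 0.276 0.404 -0.872
  outer loop
   vertex 0.5 0.0 1.0
   vertex 0.0 2.5 2.0
   vertex 4.0 3.0 3.5
  endloop
 endfacet
 facet normal 0.159 0.729 -0.666
  outer loop
   vertex 1.5 4.0 4.0
   vertex 4.0 3.0 3.5
   vertex 0.0 2.5 2.0
  endloop
 endfacet
 facet normal 0.405 0.867 0.289
  outer loop
   vertex 1.5 4.0 4.0
   vertex 4.0 2.5 5.0
   vertex 4.0 3.0 3.5
  endloop
 endfacet
 facet normal 0.623 -0.078 -0.778
  outer loop
   vertex 2.5 1.0 2.5
   vertex 0.5 0.0 1.0
   vertex 4.0 3.0 3.5
  endloop
 endfacet
 facet normal 0.828 -0.532 -0.177
  outer loop
   vertex 2.5 1.0 2.5
   vertex 4.0 3.0 3.5
   vertex 4.0 2.5 5.0
  endloop
 endfacet
 facet normal -0.089 0.445 0.891
  outer loop
   vertex 1.5 3.0 4.5
   vertex 4.0 2.5 5.0
   vertex 1.5 4.0 4.0
  endloop
 endfacet
 facet normal -0.764 -0.365 0.532
  outer loop
   vertex 1.5 3.0 4.5
   vertex 0.0 2.5 2.0
   vertex 0.5 0.0 1.0
  endloop
 endfacet
 facet normal -0.854 0.233 0.466
  outer loop
   vertex 1.5 3.0 4.5
   vertex 1.5 4.0 4.0
   vertex 0.0 2.5 2.0
  endloop
 endfacet
 facet normal -0.636 -0.487 0.599
  outer loop
   vertex 2.0 0.5 3.0
   vertex 1.5 3.0 4.5
   vertex 0.5 0.0 1.0
  endloop
 endfacet
 facet normal -0.267 -0.535 0.802
  outer loop
   vertex 2.0 0.5 3.0
   vertex 4.0 2.5 5.0
   vertex 1.5 3.0 4.5
  endloop
 endfacet
 facet normal 0.566 -0.793 -0.226
  outer loop
   vertex 2.0 0.5 3.0
   vertex 0.5 0.0 1.0
   vertex 2.5 1.0 2.5
  endloop
 endfacet
 facet normal 0.707 -0.707 0.000
  outer loop
   vertex 2.0 0.5 3.0
   vertex 2.5 1.0 2.5
   vertex 4.0 2.5 5.0
  endloop
 endfacet
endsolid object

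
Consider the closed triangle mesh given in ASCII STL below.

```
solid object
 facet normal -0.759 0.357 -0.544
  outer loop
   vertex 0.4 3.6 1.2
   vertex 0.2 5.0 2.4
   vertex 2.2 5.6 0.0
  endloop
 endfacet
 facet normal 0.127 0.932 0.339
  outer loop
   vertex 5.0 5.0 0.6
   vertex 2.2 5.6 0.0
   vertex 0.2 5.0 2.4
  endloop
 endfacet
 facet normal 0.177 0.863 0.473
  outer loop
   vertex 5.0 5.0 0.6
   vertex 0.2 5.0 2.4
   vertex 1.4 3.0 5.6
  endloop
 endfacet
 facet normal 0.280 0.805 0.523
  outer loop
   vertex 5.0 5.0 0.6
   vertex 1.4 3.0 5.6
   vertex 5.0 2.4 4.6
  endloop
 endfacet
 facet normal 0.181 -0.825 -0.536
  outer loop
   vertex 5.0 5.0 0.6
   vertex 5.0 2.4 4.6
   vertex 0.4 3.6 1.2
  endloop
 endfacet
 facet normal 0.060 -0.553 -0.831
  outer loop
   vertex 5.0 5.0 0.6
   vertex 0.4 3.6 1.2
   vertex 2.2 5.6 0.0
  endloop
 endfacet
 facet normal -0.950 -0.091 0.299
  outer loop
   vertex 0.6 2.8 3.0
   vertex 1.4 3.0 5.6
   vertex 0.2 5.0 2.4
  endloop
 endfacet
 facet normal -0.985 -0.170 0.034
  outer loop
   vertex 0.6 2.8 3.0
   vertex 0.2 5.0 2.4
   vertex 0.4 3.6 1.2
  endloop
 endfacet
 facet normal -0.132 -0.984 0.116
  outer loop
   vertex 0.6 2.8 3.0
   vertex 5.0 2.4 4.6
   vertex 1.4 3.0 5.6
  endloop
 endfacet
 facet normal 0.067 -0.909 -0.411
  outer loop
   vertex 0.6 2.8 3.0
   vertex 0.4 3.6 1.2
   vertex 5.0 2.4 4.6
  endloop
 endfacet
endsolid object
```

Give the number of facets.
10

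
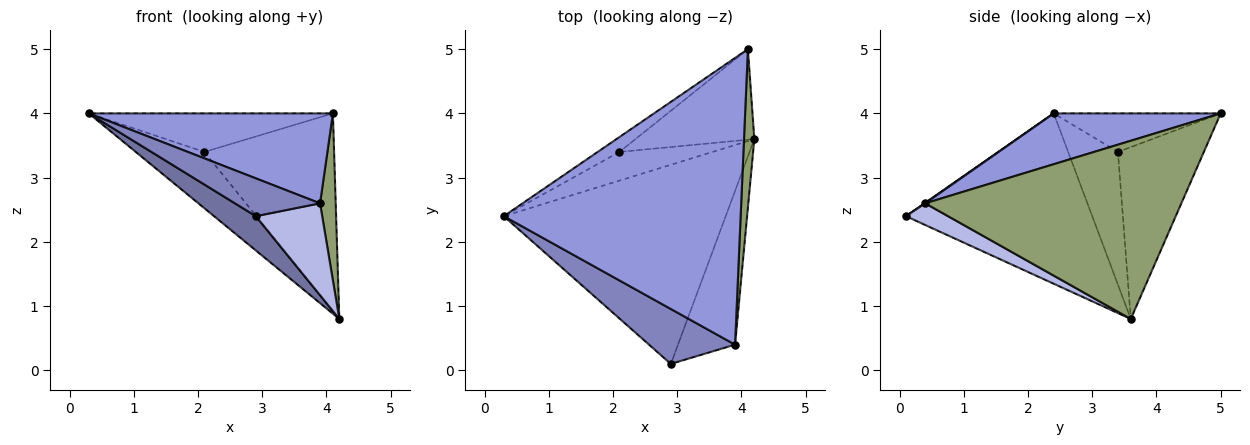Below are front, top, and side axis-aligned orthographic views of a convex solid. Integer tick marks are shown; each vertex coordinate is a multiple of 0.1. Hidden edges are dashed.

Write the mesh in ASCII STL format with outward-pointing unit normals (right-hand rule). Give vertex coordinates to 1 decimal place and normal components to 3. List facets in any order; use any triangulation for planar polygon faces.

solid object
 facet normal -0.603 -0.135 -0.786
  outer loop
   vertex 2.9 0.1 2.4
   vertex 0.3 2.4 4.0
   vertex 4.2 3.6 0.8
  endloop
 endfacet
 facet normal 0.005 -0.567 0.824
  outer loop
   vertex 3.9 0.4 2.6
   vertex 0.3 2.4 4.0
   vertex 2.9 0.1 2.4
  endloop
 endfacet
 facet normal 0.201 -0.293 0.935
  outer loop
   vertex 3.9 0.4 2.6
   vertex 4.1 5.0 4.0
   vertex 0.3 2.4 4.0
  endloop
 endfacet
 facet normal 0.310 -0.488 -0.816
  outer loop
   vertex 3.9 0.4 2.6
   vertex 2.9 0.1 2.4
   vertex 4.2 3.6 0.8
  endloop
 endfacet
 facet normal 0.996 -0.061 0.058
  outer loop
   vertex 3.9 0.4 2.6
   vertex 4.2 3.6 0.8
   vertex 4.1 5.0 4.0
  endloop
 endfacet
 facet normal -0.543 0.749 -0.381
  outer loop
   vertex 2.1 3.4 3.4
   vertex 4.2 3.6 0.8
   vertex 0.3 2.4 4.0
  endloop
 endfacet
 facet normal -0.538 0.786 -0.304
  outer loop
   vertex 2.1 3.4 3.4
   vertex 0.3 2.4 4.0
   vertex 4.1 5.0 4.0
  endloop
 endfacet
 facet normal -0.516 0.779 -0.357
  outer loop
   vertex 2.1 3.4 3.4
   vertex 4.1 5.0 4.0
   vertex 4.2 3.6 0.8
  endloop
 endfacet
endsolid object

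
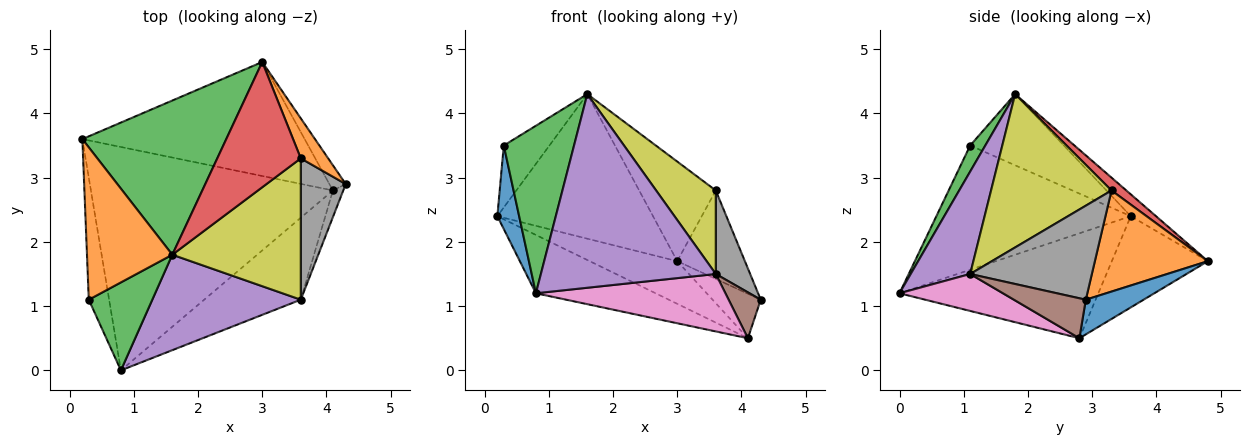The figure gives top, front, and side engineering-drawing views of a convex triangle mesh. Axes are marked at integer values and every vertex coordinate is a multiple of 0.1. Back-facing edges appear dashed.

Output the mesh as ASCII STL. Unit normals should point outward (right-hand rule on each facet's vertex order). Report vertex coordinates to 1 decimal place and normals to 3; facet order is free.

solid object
 facet normal -0.981 -0.110 -0.161
  outer loop
   vertex 0.3 1.1 3.5
   vertex 0.2 3.6 2.4
   vertex 0.8 0.0 1.2
  endloop
 endfacet
 facet normal -0.612 0.298 0.733
  outer loop
   vertex 0.3 1.1 3.5
   vertex 1.6 1.8 4.3
   vertex 0.2 3.6 2.4
  endloop
 endfacet
 facet normal 0.187 -0.870 0.457
  outer loop
   vertex 0.3 1.1 3.5
   vertex 0.8 0.0 1.2
   vertex 1.6 1.8 4.3
  endloop
 endfacet
 facet normal -0.387 0.233 -0.892
  outer loop
   vertex 4.1 2.8 0.5
   vertex 0.8 0.0 1.2
   vertex 0.2 3.6 2.4
  endloop
 endfacet
 facet normal 0.292 -0.858 0.423
  outer loop
   vertex 3.6 1.1 1.5
   vertex 1.6 1.8 4.3
   vertex 0.8 0.0 1.2
  endloop
 endfacet
 facet normal 0.889 -0.397 -0.230
  outer loop
   vertex 3.6 1.1 1.5
   vertex 4.1 2.8 0.5
   vertex 4.3 2.9 1.1
  endloop
 endfacet
 facet normal 0.299 -0.548 -0.782
  outer loop
   vertex 3.6 1.1 1.5
   vertex 0.8 0.0 1.2
   vertex 4.1 2.8 0.5
  endloop
 endfacet
 facet normal 0.874 -0.247 0.418
  outer loop
   vertex 3.6 1.1 1.5
   vertex 4.3 2.9 1.1
   vertex 3.6 3.3 2.8
  endloop
 endfacet
 facet normal 0.717 -0.355 0.601
  outer loop
   vertex 3.6 1.1 1.5
   vertex 3.6 3.3 2.8
   vertex 1.6 1.8 4.3
  endloop
 endfacet
 facet normal -0.359 0.327 -0.874
  outer loop
   vertex 3.0 4.8 1.7
   vertex 4.1 2.8 0.5
   vertex 0.2 3.6 2.4
  endloop
 endfacet
 facet normal 0.722 0.602 -0.341
  outer loop
   vertex 3.0 4.8 1.7
   vertex 4.3 2.9 1.1
   vertex 4.1 2.8 0.5
  endloop
 endfacet
 facet normal 0.836 0.500 0.226
  outer loop
   vertex 3.0 4.8 1.7
   vertex 3.6 3.3 2.8
   vertex 4.3 2.9 1.1
  endloop
 endfacet
 facet normal -0.110 0.680 0.725
  outer loop
   vertex 3.0 4.8 1.7
   vertex 0.2 3.6 2.4
   vertex 1.6 1.8 4.3
  endloop
 endfacet
 facet normal 0.120 0.618 0.777
  outer loop
   vertex 3.0 4.8 1.7
   vertex 1.6 1.8 4.3
   vertex 3.6 3.3 2.8
  endloop
 endfacet
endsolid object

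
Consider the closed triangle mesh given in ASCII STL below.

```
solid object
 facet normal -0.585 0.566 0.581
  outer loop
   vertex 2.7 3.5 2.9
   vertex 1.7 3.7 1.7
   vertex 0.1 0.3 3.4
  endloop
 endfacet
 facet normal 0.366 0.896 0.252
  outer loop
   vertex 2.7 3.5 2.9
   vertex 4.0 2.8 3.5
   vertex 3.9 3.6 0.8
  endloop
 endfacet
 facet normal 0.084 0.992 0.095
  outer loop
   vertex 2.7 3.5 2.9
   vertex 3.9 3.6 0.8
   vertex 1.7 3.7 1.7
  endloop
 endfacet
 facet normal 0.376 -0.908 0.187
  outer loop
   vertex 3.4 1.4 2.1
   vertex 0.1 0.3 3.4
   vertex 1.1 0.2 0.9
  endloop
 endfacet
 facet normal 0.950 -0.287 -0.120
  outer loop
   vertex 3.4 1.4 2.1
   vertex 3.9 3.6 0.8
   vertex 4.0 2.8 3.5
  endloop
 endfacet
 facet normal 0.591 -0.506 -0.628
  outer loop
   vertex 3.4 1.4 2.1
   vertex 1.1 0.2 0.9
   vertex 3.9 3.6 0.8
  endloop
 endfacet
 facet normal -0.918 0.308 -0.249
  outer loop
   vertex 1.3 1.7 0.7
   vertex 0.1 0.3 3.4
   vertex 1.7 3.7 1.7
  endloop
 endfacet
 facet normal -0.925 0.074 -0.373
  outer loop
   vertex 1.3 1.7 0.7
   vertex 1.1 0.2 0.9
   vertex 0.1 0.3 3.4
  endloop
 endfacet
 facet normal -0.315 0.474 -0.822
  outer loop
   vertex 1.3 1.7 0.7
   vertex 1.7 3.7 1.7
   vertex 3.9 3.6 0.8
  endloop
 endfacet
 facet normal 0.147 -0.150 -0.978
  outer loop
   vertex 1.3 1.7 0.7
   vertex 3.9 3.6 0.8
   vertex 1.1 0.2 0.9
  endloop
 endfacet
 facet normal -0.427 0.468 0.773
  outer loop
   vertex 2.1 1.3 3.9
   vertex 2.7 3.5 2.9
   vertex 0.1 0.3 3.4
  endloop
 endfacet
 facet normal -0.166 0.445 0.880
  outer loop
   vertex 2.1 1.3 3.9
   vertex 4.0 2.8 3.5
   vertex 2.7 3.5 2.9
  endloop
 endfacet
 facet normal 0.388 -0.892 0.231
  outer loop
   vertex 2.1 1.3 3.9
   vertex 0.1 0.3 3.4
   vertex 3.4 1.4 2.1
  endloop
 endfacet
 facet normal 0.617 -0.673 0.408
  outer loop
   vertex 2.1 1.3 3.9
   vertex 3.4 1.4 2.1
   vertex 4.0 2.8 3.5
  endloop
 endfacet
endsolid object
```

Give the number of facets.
14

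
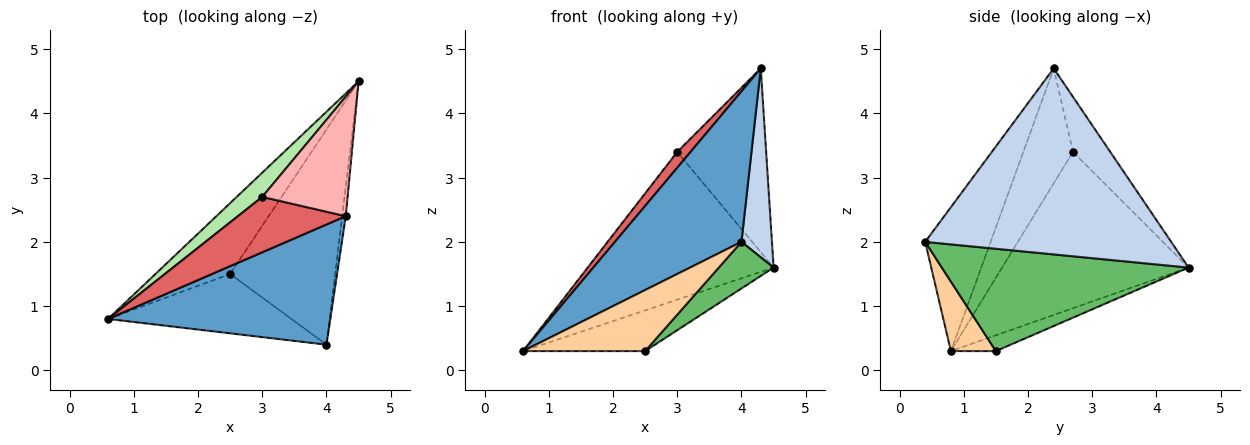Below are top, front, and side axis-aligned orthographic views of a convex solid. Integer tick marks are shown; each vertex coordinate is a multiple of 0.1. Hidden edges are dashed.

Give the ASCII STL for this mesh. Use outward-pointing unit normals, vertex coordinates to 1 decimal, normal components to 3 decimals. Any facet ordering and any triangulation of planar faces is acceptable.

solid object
 facet normal -0.374 -0.725 0.578
  outer loop
   vertex 4.3 2.4 4.7
   vertex 0.6 0.8 0.3
   vertex 4.0 0.4 2.0
  endloop
 endfacet
 facet normal 0.992 -0.123 -0.019
  outer loop
   vertex 4.3 2.4 4.7
   vertex 4.0 0.4 2.0
   vertex 4.5 4.5 1.6
  endloop
 endfacet
 facet normal -0.180 0.490 -0.853
  outer loop
   vertex 2.5 1.5 0.3
   vertex 0.6 0.8 0.3
   vertex 4.5 4.5 1.6
  endloop
 endfacet
 facet normal 0.255 -0.693 -0.674
  outer loop
   vertex 2.5 1.5 0.3
   vertex 4.0 0.4 2.0
   vertex 0.6 0.8 0.3
  endloop
 endfacet
 facet normal 0.690 -0.153 -0.708
  outer loop
   vertex 2.5 1.5 0.3
   vertex 4.5 4.5 1.6
   vertex 4.0 0.4 2.0
  endloop
 endfacet
 facet normal -0.704 0.701 0.115
  outer loop
   vertex 3.0 2.7 3.4
   vertex 4.5 4.5 1.6
   vertex 0.6 0.8 0.3
  endloop
 endfacet
 facet normal -0.716 -0.192 0.672
  outer loop
   vertex 3.0 2.7 3.4
   vertex 0.6 0.8 0.3
   vertex 4.3 2.4 4.7
  endloop
 endfacet
 facet normal -0.332 0.791 0.514
  outer loop
   vertex 3.0 2.7 3.4
   vertex 4.3 2.4 4.7
   vertex 4.5 4.5 1.6
  endloop
 endfacet
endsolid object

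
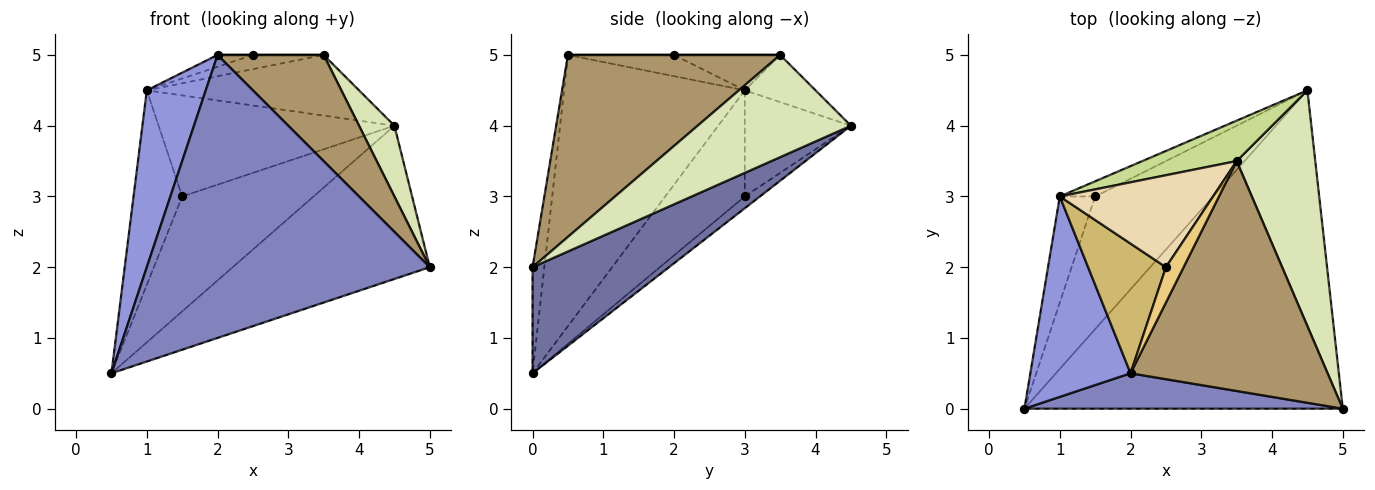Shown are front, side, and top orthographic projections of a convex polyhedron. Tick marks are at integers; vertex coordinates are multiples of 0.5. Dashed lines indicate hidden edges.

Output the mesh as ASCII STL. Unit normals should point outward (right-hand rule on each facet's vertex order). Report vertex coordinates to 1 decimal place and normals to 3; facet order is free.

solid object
 facet normal 0.288 0.415 -0.863
  outer loop
   vertex 4.5 4.5 4.0
   vertex 5.0 0.0 2.0
   vertex 0.5 0.0 0.5
  endloop
 endfacet
 facet normal -0.041 -0.991 0.124
  outer loop
   vertex 2.0 0.5 5.0
   vertex 0.5 0.0 0.5
   vertex 5.0 0.0 2.0
  endloop
 endfacet
 facet normal -0.897 -0.292 0.331
  outer loop
   vertex 1.0 3.0 4.5
   vertex 0.5 0.0 0.5
   vertex 2.0 0.5 5.0
  endloop
 endfacet
 facet normal -0.075 0.653 -0.754
  outer loop
   vertex 1.5 3.0 3.0
   vertex 4.5 4.5 4.0
   vertex 0.5 0.0 0.5
  endloop
 endfacet
 facet normal -0.821 0.502 -0.274
  outer loop
   vertex 1.5 3.0 3.0
   vertex 0.5 0.0 0.5
   vertex 1.0 3.0 4.5
  endloop
 endfacet
 facet normal -0.407 0.904 -0.136
  outer loop
   vertex 1.5 3.0 3.0
   vertex 1.0 3.0 4.5
   vertex 4.5 4.5 4.0
  endloop
 endfacet
 facet normal -0.267 0.802 0.535
  outer loop
   vertex 3.5 3.5 5.0
   vertex 4.5 4.5 4.0
   vertex 1.0 3.0 4.5
  endloop
 endfacet
 facet normal 0.780 -0.180 0.600
  outer loop
   vertex 3.5 3.5 5.0
   vertex 5.0 0.0 2.0
   vertex 4.5 4.5 4.0
  endloop
 endfacet
 facet normal 0.642 -0.321 0.696
  outer loop
   vertex 3.5 3.5 5.0
   vertex 2.0 0.5 5.0
   vertex 5.0 0.0 2.0
  endloop
 endfacet
 facet normal -0.262 0.087 0.961
  outer loop
   vertex 2.5 2.0 5.0
   vertex 1.0 3.0 4.5
   vertex 2.0 0.5 5.0
  endloop
 endfacet
 facet normal 0.000 0.000 1.000
  outer loop
   vertex 2.5 2.0 5.0
   vertex 2.0 0.5 5.0
   vertex 3.5 3.5 5.0
  endloop
 endfacet
 facet normal -0.222 0.148 0.964
  outer loop
   vertex 2.5 2.0 5.0
   vertex 3.5 3.5 5.0
   vertex 1.0 3.0 4.5
  endloop
 endfacet
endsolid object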